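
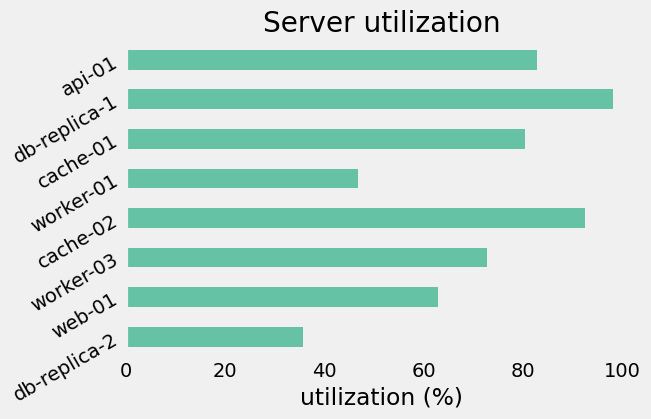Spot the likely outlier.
db-replica-2

db-replica-2 ≈ 40; the rest sit between ≈ 50 and ≈ 100.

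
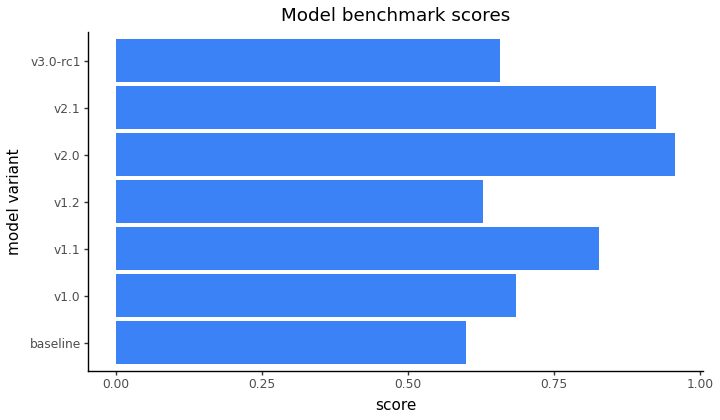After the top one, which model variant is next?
Top 3: v2.0 ≈ 1.0, v2.1 ≈ 0.9, v1.1 ≈ 0.8.

v2.1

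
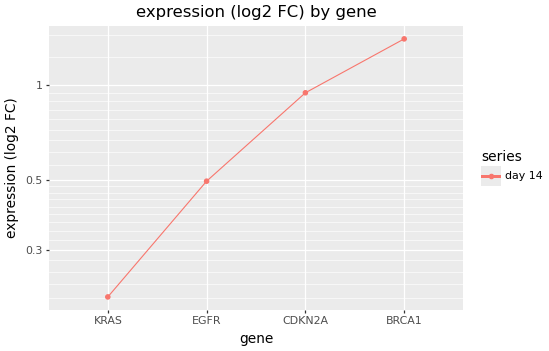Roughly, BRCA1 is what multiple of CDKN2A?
BRCA1 ≈ 1.4, CDKN2A ≈ 0.9; 1.4/0.9 ≈ 1.56.

≈ 1.56×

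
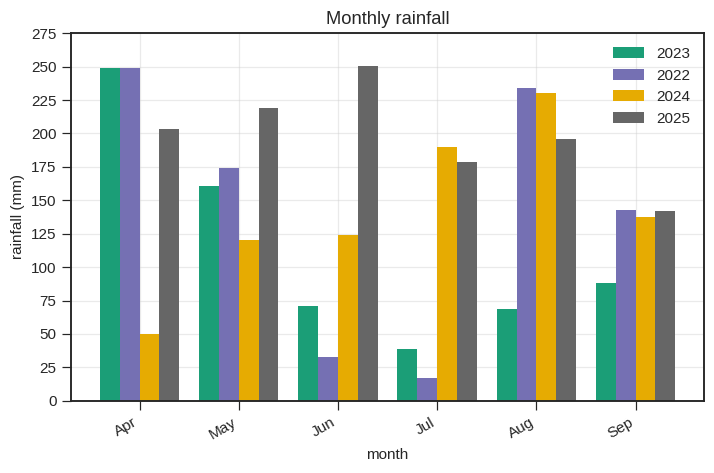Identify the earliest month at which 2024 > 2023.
May: 2024 ≈ 125 vs 2023 ≈ 150 (not yet); Jun: 2024 ≈ 125 vs 2023 ≈ 75 (first crossover).

Jun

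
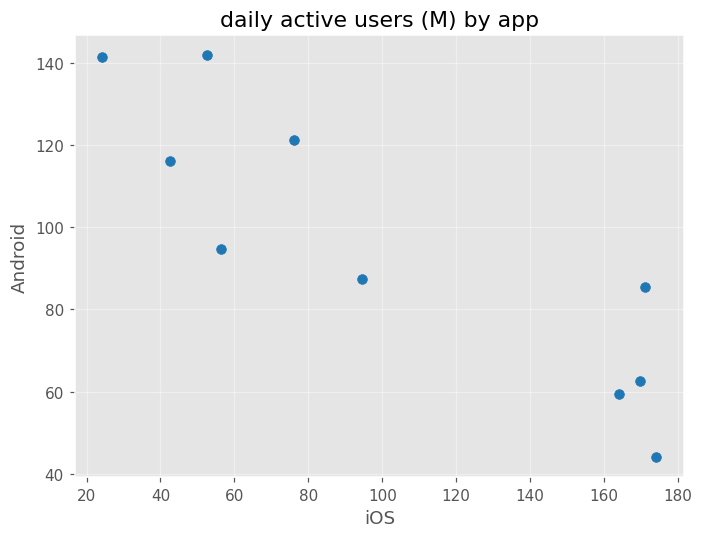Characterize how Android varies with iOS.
Points are negatively correlated; strong (|r| ≈ 0.9).

negative, strong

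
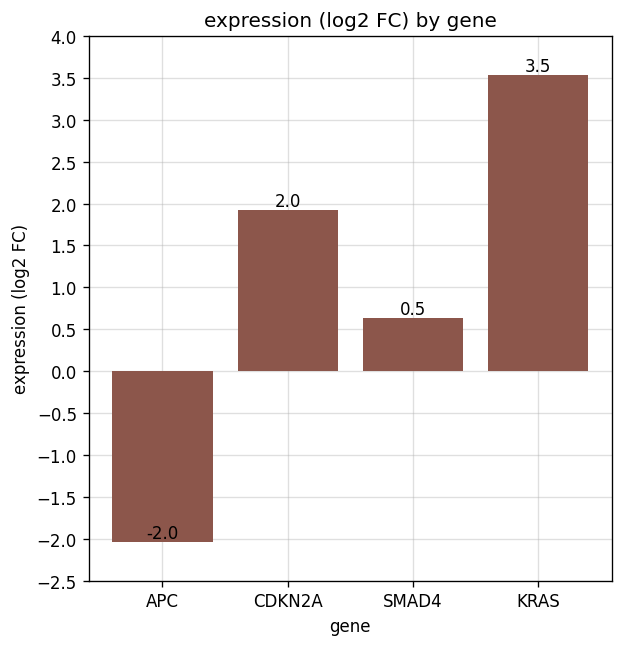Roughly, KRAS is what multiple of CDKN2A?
KRAS ≈ 3.5, CDKN2A ≈ 2.0; 3.5/2.0 ≈ 1.75.

≈ 1.75×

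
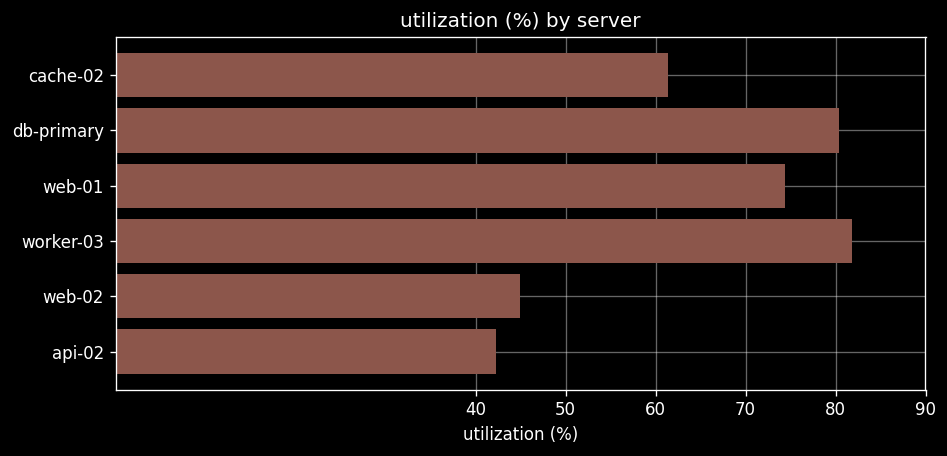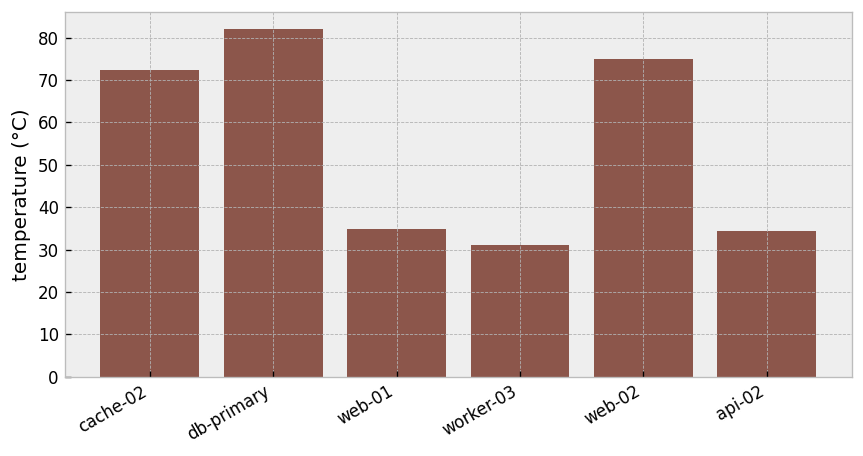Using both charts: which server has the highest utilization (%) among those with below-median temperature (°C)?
worker-03

Chart 2 median temperature (°C) ≈ 50; below-median servers: web-01, worker-03, api-02. Among those, worker-03 has the highest utilization (%) (≈ 80).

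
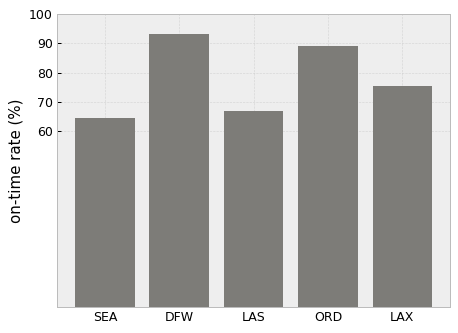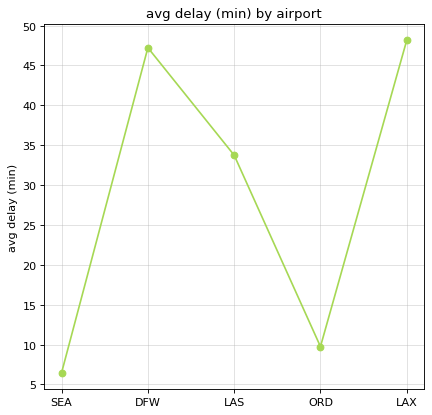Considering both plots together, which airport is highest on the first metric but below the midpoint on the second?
ORD

Chart 2 median avg delay (min) ≈ 35; below-median airports: SEA, ORD. Among those, ORD has the highest on-time rate (%) (≈ 90).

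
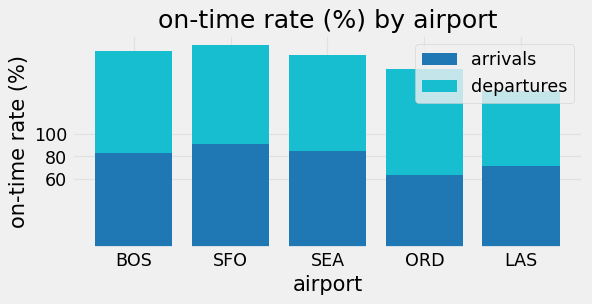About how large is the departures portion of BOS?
departures top ≈ 180, bottom ≈ 80; segment ≈ 100.

≈ 100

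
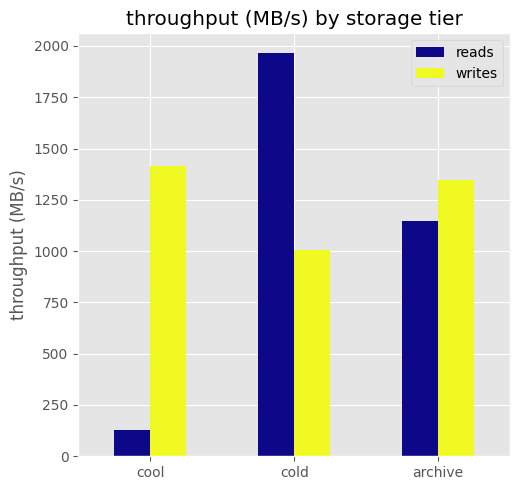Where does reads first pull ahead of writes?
cold

cool: reads ≈ 200 vs writes ≈ 1400 (not yet); cold: reads ≈ 2000 vs writes ≈ 1000 (first crossover).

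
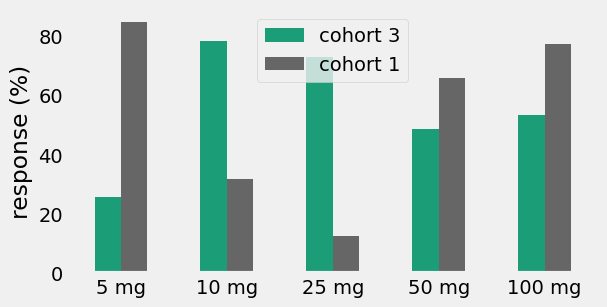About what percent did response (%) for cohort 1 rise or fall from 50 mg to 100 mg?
50 mg ≈ 70, 100 mg ≈ 80; (80 − 70) / 70 ≈ +14.3%.

≈ +14.3%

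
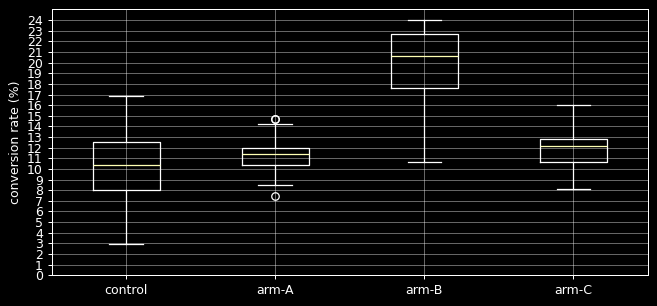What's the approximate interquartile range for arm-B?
≈ 5

Q3 ≈ 23, Q1 ≈ 18; IQR ≈ 5.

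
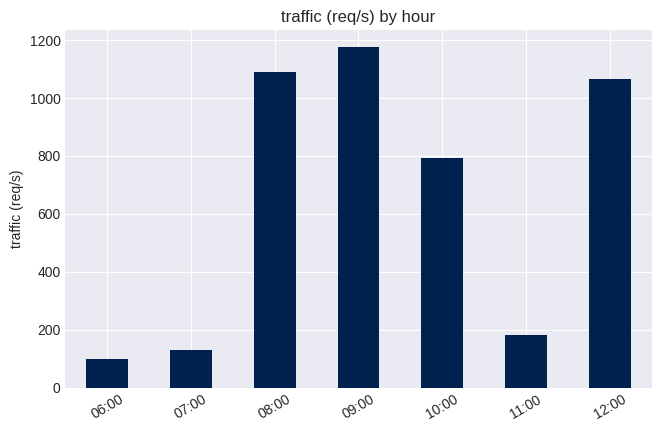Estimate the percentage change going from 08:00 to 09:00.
≈ +9.1%

08:00 ≈ 1100, 09:00 ≈ 1200; (1200 − 1100) / 1100 ≈ +9.1%.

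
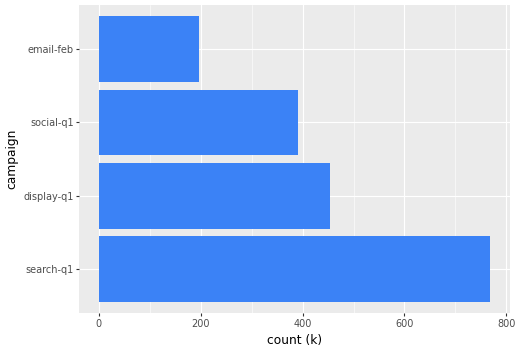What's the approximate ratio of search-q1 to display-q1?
search-q1 ≈ 800, display-q1 ≈ 500; 800/500 ≈ 1.6.

≈ 1.6×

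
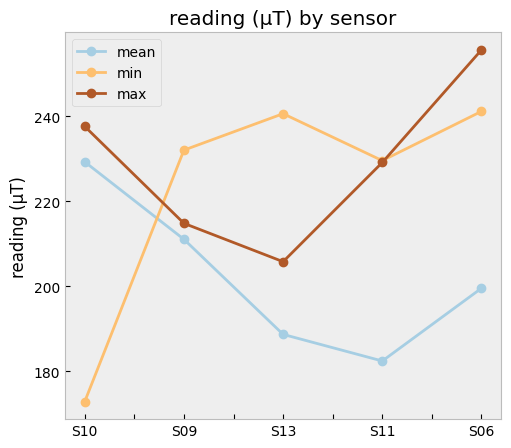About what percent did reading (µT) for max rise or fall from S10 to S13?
S10 ≈ 240, S13 ≈ 210; (210 − 240) / 240 ≈ -12.5%.

≈ -12.5%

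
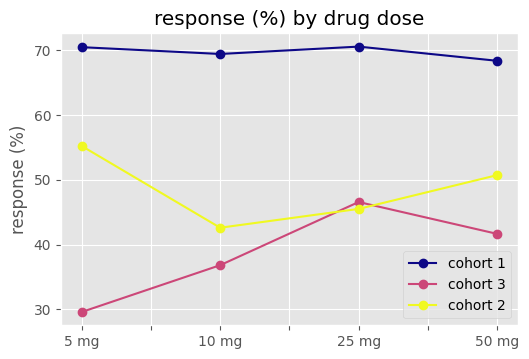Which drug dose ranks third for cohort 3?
10 mg

Top 4 for cohort 3: 25 mg ≈ 45, 50 mg ≈ 40, 10 mg ≈ 35, 5 mg ≈ 30.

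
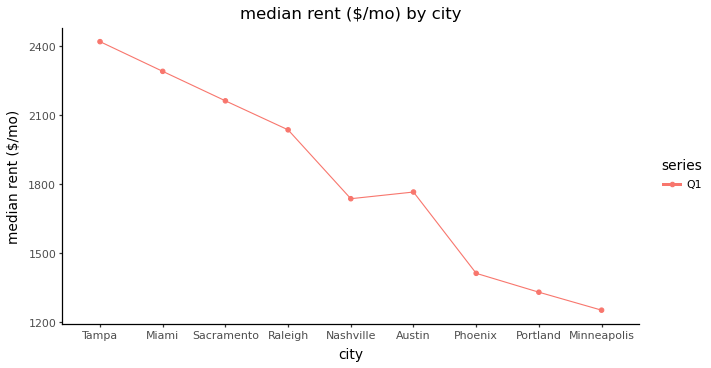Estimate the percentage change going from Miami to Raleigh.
≈ -13%

Miami ≈ 2300, Raleigh ≈ 2000; (2000 − 2300) / 2300 ≈ -13%.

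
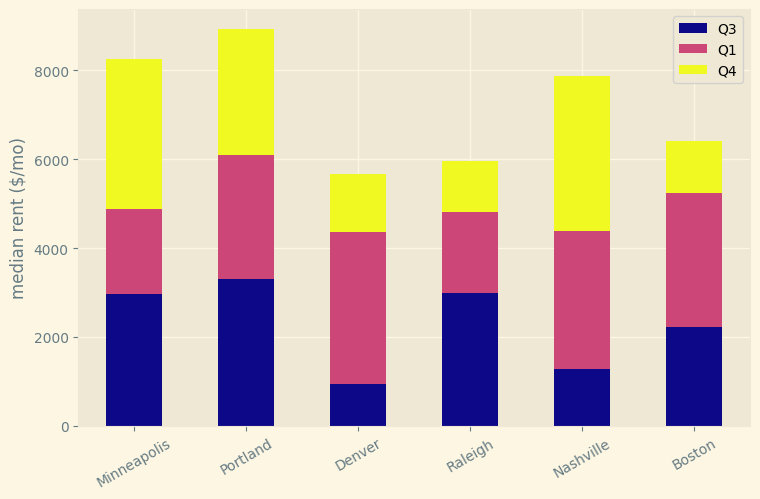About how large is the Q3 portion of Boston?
Q3 top ≈ 2000, bottom ≈ 0; segment ≈ 2000.

≈ 2000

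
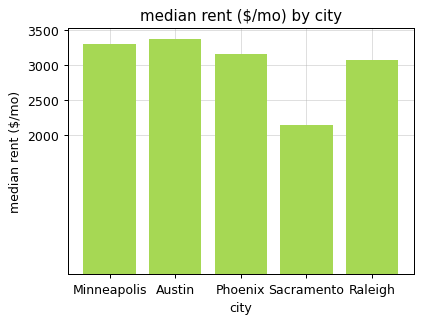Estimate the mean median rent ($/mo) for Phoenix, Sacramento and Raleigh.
≈ 2667

(3000 + 2000 + 3000) / 3 ≈ 2667.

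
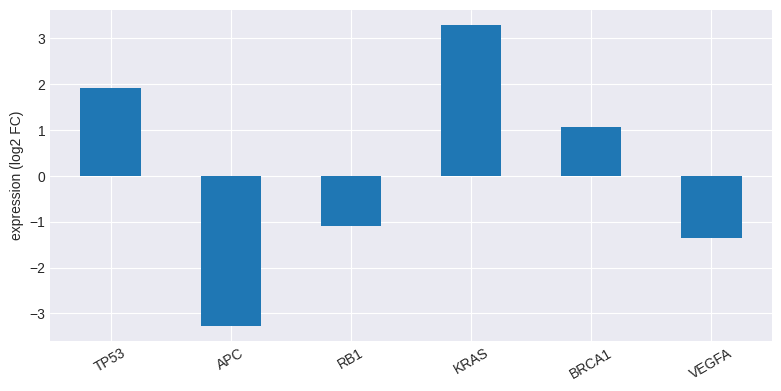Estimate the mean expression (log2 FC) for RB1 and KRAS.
≈ 1

(-1 + 3) / 2 ≈ 1.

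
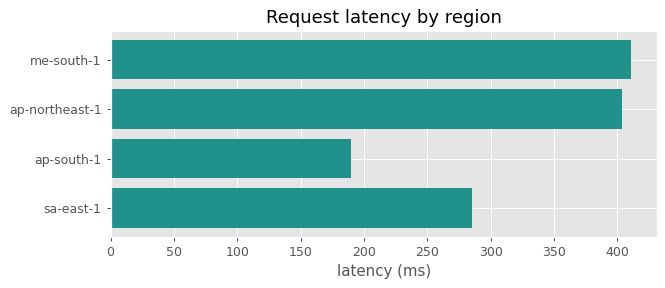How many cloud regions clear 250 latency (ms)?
3

Above 250: me-south-1, ap-northeast-1, sa-east-1.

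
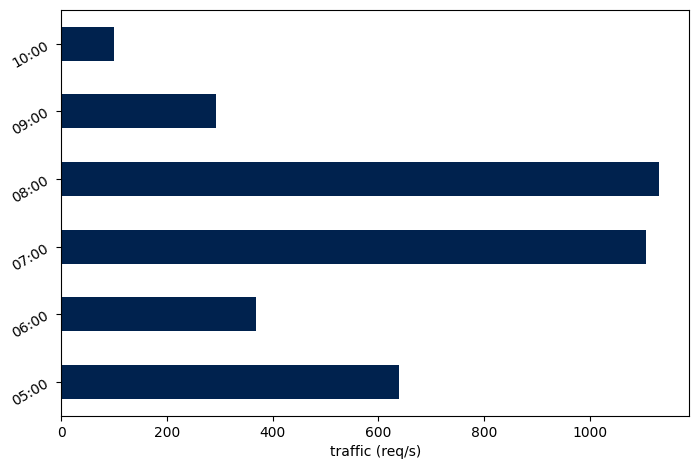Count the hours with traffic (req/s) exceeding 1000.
Above 1000: 07:00, 08:00.

2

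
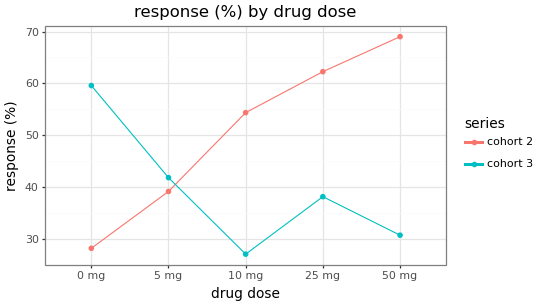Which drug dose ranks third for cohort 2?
Top 4 for cohort 2: 50 mg ≈ 70, 25 mg ≈ 60, 10 mg ≈ 55, 5 mg ≈ 40.

10 mg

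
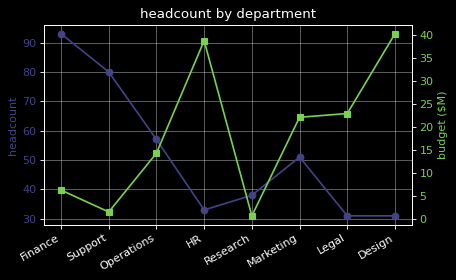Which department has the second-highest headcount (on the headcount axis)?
Support

Top 3 (on the headcount axis): Finance ≈ 90, Support ≈ 80, Operations ≈ 60.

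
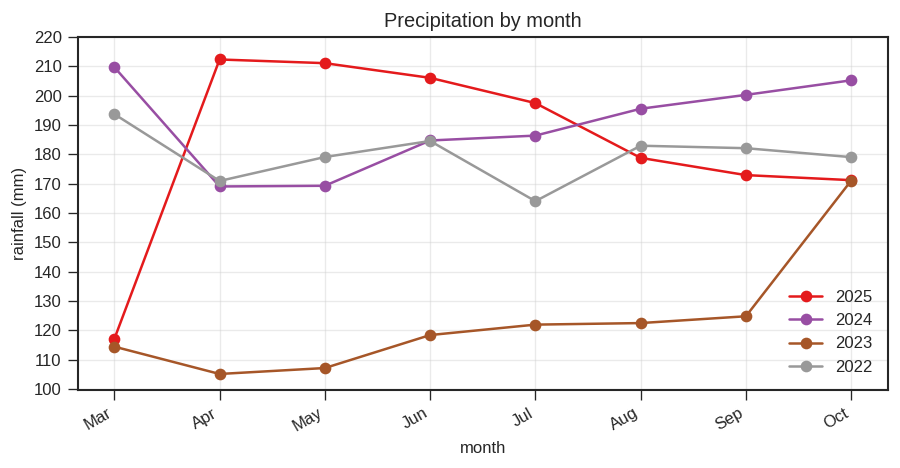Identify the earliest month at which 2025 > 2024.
Mar: 2025 ≈ 120 vs 2024 ≈ 210 (not yet); Apr: 2025 ≈ 210 vs 2024 ≈ 170 (first crossover).

Apr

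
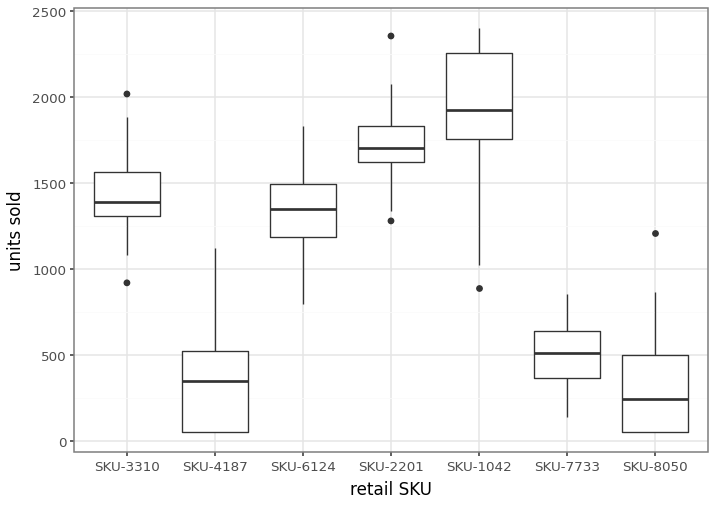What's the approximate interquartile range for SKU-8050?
Q3 ≈ 400, Q1 ≈ 0; IQR ≈ 400.

≈ 400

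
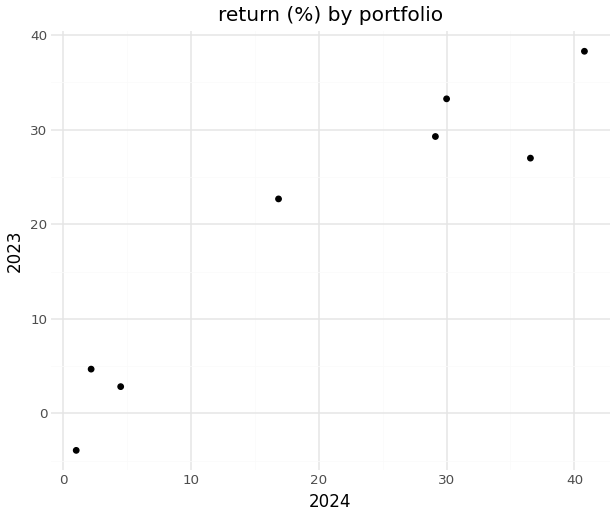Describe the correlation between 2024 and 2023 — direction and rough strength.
Points are positively correlated; strong (|r| ≈ 1.0).

positive, strong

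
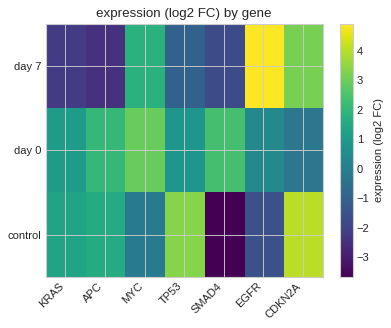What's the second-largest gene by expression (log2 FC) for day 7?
CDKN2A

Top 3 for day 7: EGFR ≈ 5, CDKN2A ≈ 3, MYC ≈ 2.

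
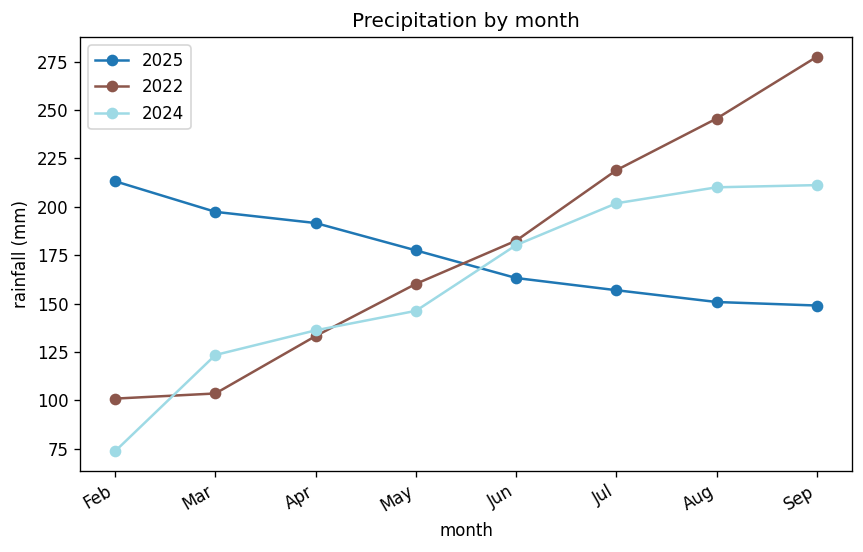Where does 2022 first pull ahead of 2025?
Jun

May: 2022 ≈ 160 vs 2025 ≈ 180 (not yet); Jun: 2022 ≈ 180 vs 2025 ≈ 160 (first crossover).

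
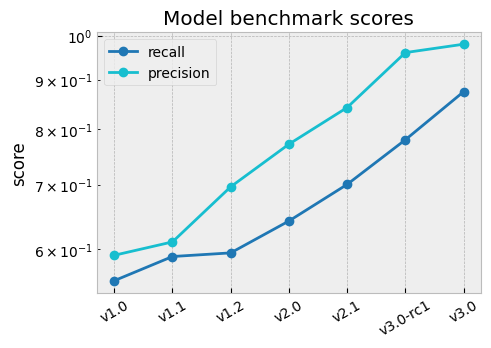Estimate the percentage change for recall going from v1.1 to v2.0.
≈ +8.3%

v1.1 ≈ 0.60, v2.0 ≈ 0.65; (0.65 − 0.60) / 0.60 ≈ +8.3%.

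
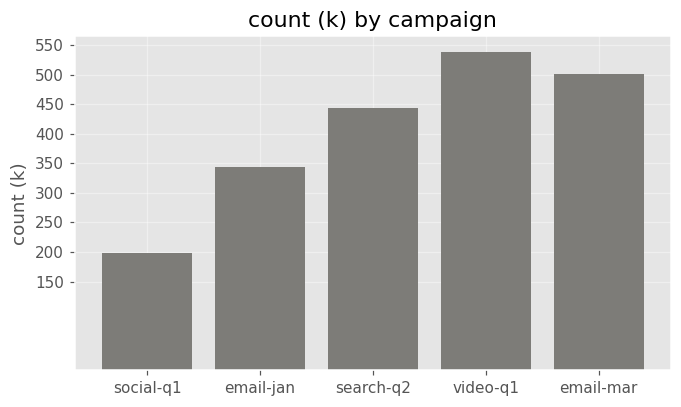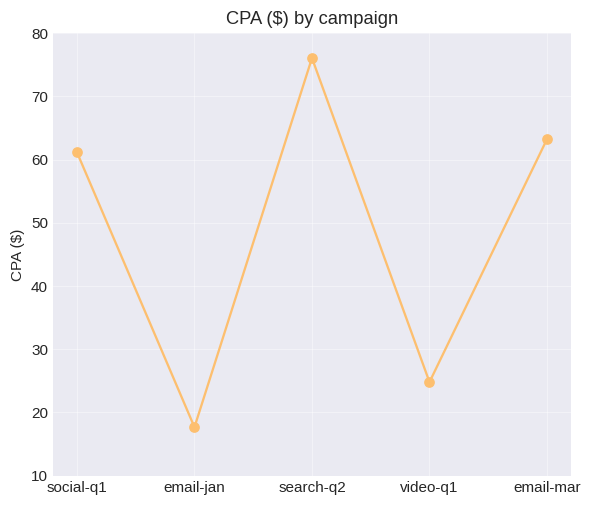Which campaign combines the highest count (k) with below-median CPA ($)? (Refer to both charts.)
video-q1

Chart 2 median CPA ($) ≈ 60; below-median campaigns: email-jan, video-q1. Among those, video-q1 has the highest count (k) (≈ 550).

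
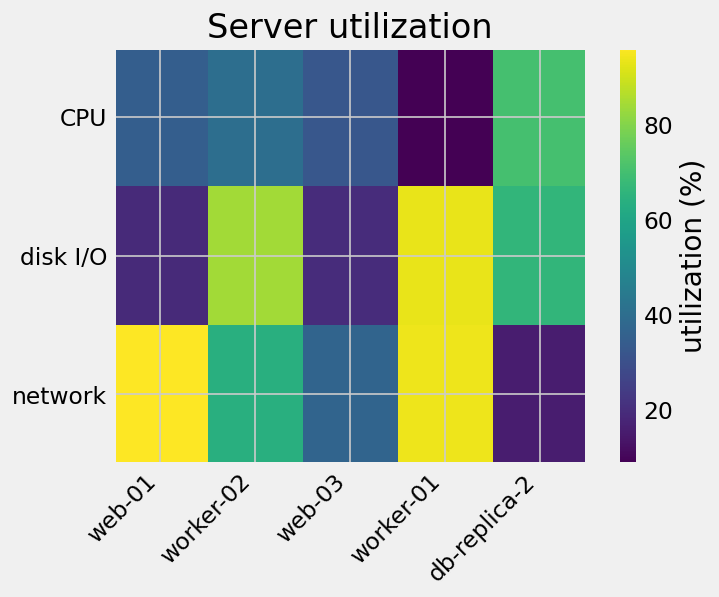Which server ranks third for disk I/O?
Top 4 for disk I/O: worker-01 ≈ 90, worker-02 ≈ 80, db-replica-2 ≈ 70, web-03 ≈ 20.

db-replica-2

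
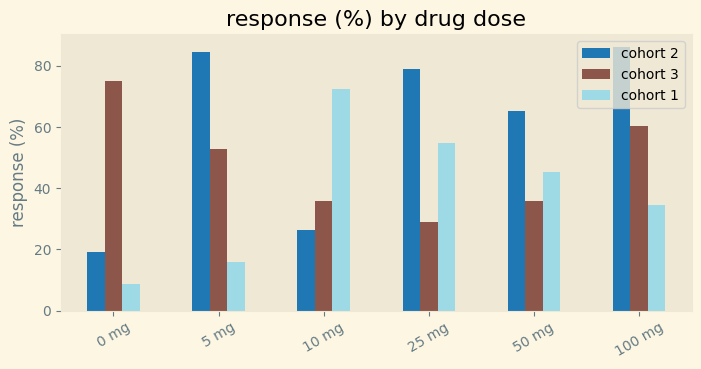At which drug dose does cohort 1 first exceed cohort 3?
5 mg: cohort 1 ≈ 20 vs cohort 3 ≈ 50 (not yet); 10 mg: cohort 1 ≈ 70 vs cohort 3 ≈ 40 (first crossover).

10 mg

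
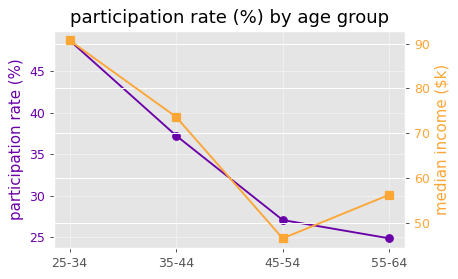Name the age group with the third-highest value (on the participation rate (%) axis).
Top 4 (on the participation rate (%) axis): 25-34 ≈ 48, 35-44 ≈ 38, 45-54 ≈ 28, 55-64 ≈ 24.

45-54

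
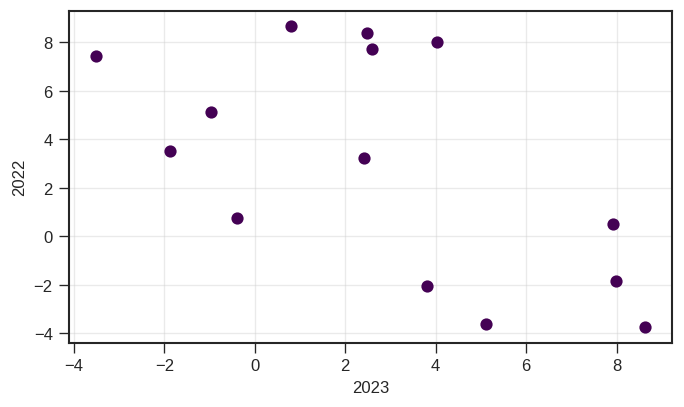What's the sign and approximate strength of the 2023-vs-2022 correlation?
Points are negatively correlated; moderate (|r| ≈ 0.6).

negative, moderate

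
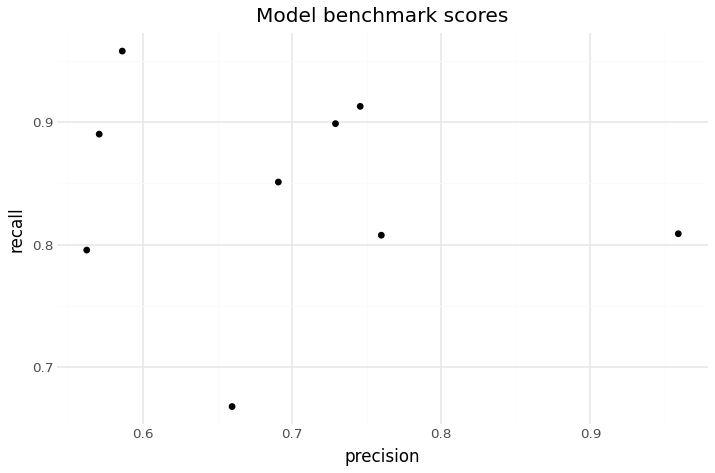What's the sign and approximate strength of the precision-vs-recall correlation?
no clear correlation

Points are roughly uncorrelated; weak (|r| ≈ 0.1).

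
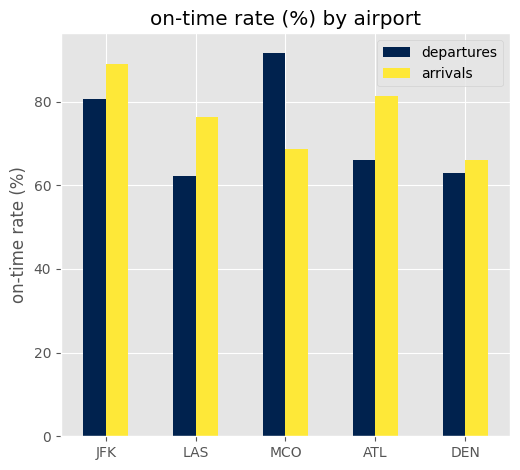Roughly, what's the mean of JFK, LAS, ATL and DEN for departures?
≈ 68

(80 + 60 + 70 + 60) / 4 ≈ 68.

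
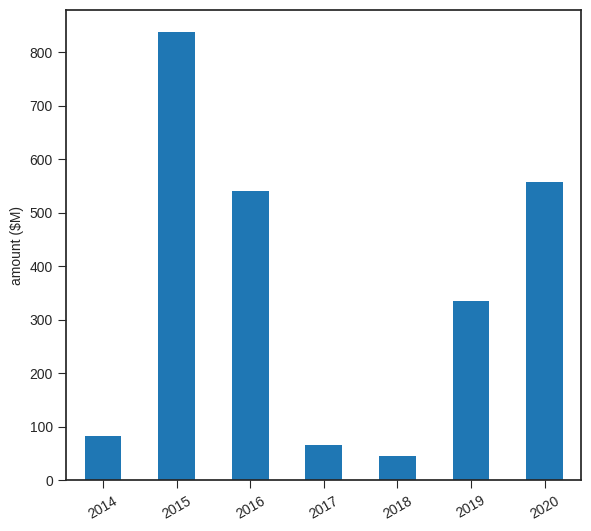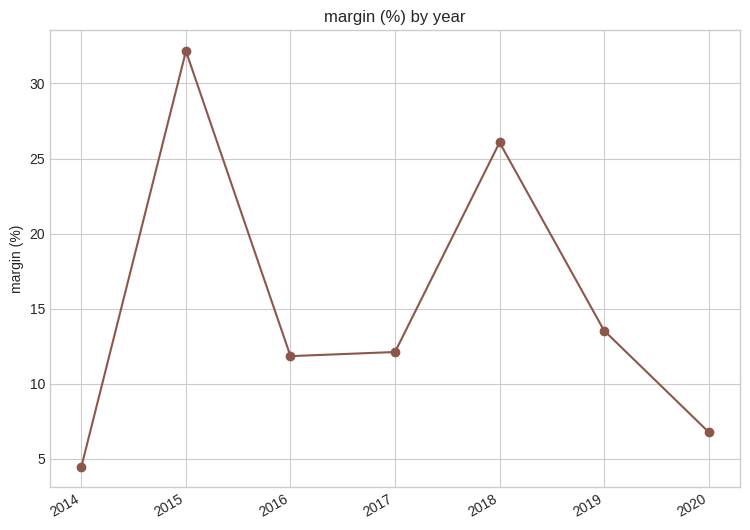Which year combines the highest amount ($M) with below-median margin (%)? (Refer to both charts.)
Chart 2 median margin (%) ≈ 10; below-median years: 2014, 2016, 2020. Among those, 2020 has the highest amount ($M) (≈ 600).

2020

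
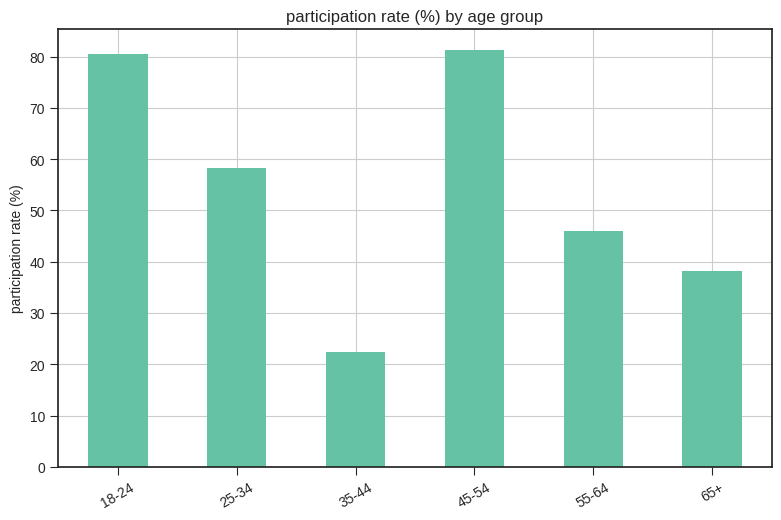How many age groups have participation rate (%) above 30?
Above 30: 18-24, 25-34, 45-54, 55-64, 65+.

5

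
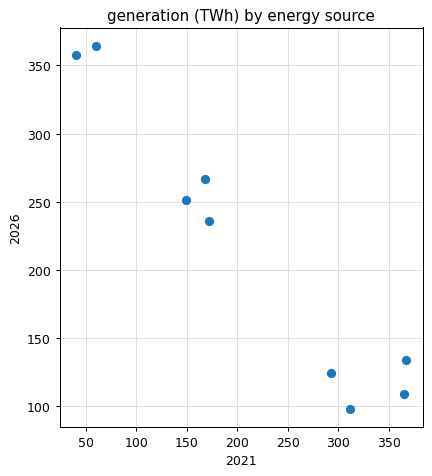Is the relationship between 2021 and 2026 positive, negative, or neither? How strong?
Points are negatively correlated; strong (|r| ≈ 1.0).

negative, strong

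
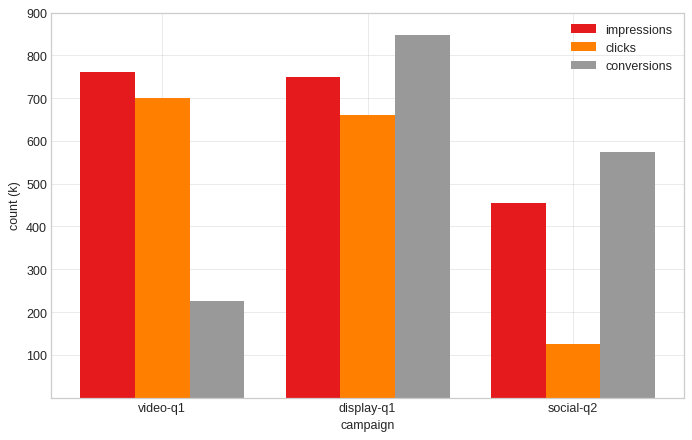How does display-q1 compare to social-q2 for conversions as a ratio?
≈ 1.33×

display-q1 ≈ 800, social-q2 ≈ 600; 800/600 ≈ 1.33.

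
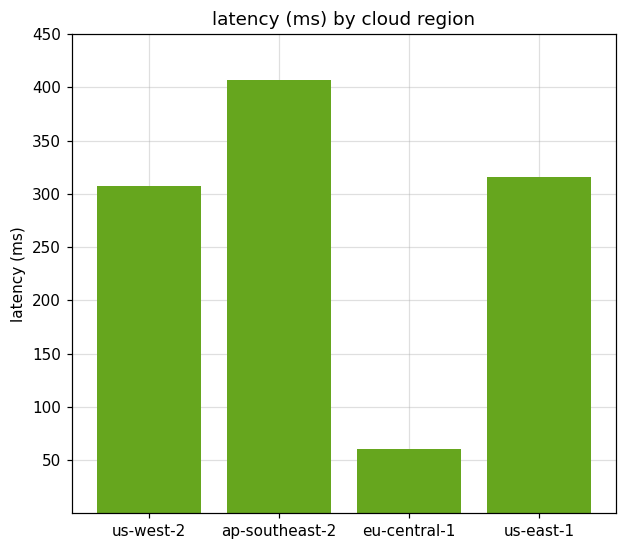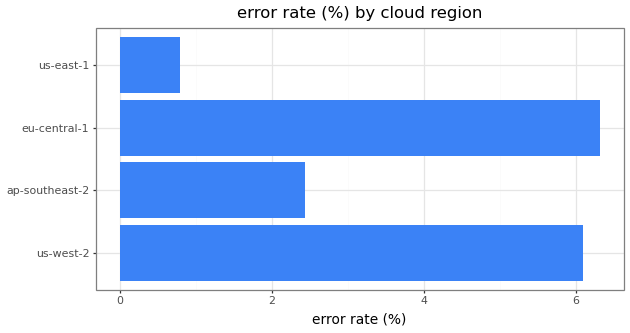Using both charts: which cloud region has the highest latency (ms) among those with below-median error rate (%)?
Chart 2 median error rate (%) ≈ 4; below-median cloud regions: ap-southeast-2, us-east-1. Among those, ap-southeast-2 has the highest latency (ms) (≈ 400).

ap-southeast-2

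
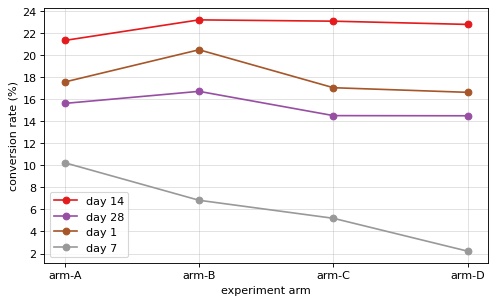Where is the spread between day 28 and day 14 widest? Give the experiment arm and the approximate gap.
arm-C, ≈ 10 %

arm-C: day 28 ≈ 14, day 14 ≈ 24 → gap ≈ 10. Next-largest (arm-D) is only ≈ 8.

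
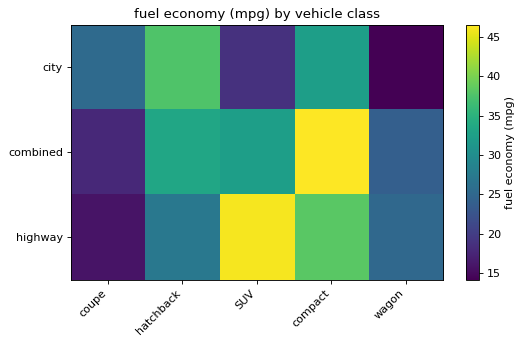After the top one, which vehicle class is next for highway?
Top 3 for highway: SUV ≈ 45, compact ≈ 40, hatchback ≈ 25.

compact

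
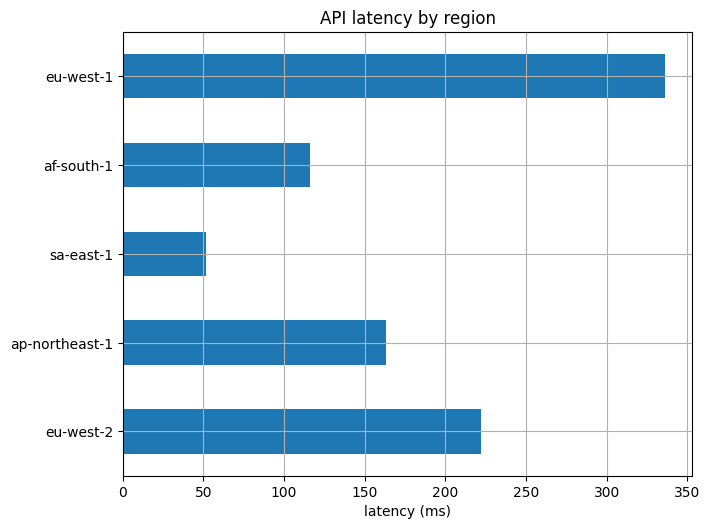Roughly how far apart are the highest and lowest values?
Max eu-west-1 ≈ 350, min sa-east-1 ≈ 50; range ≈ 300.

≈ 300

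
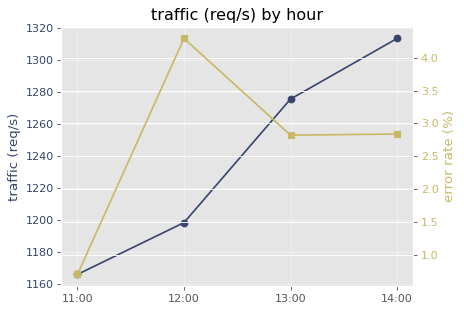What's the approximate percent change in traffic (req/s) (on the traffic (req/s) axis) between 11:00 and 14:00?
≈ +13.8%

11:00 ≈ 1160, 14:00 ≈ 1320; (1320 − 1160) / 1160 ≈ +13.8%.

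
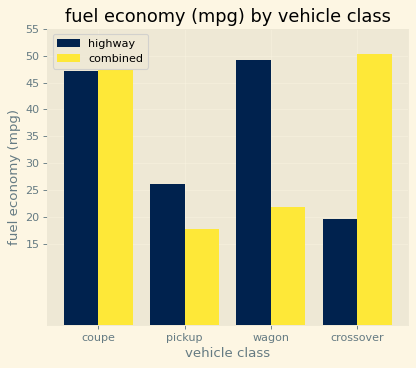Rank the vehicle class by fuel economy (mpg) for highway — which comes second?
coupe

Top 3 for highway: wagon ≈ 50, coupe ≈ 45, pickup ≈ 25.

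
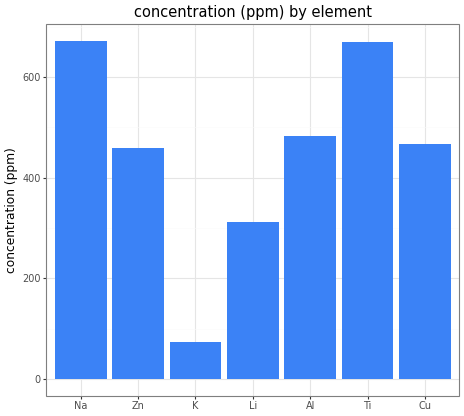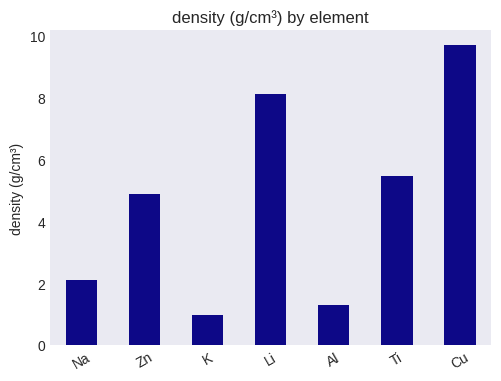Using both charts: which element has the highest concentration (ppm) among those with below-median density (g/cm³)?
Na

Chart 2 median density (g/cm³) ≈ 5; below-median elements: Na, K, Al. Among those, Na has the highest concentration (ppm) (≈ 700).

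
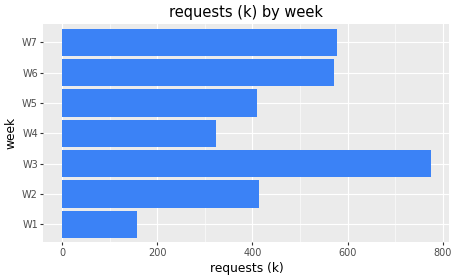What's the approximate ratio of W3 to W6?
≈ 1.33×

W3 ≈ 800, W6 ≈ 600; 800/600 ≈ 1.33.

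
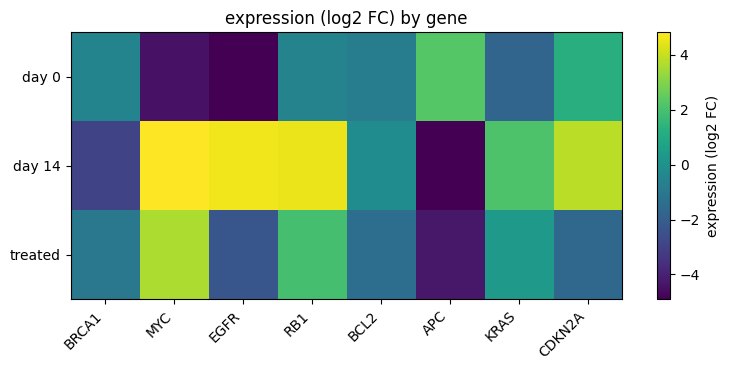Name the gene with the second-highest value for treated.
Top 3 for treated: MYC ≈ 4, RB1 ≈ 2, KRAS ≈ 0.

RB1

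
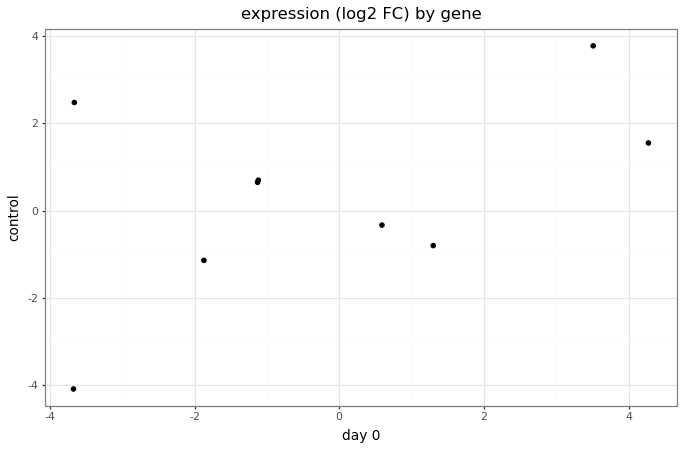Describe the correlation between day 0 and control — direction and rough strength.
positive, moderate

Points are positively correlated; moderate (|r| ≈ 0.5).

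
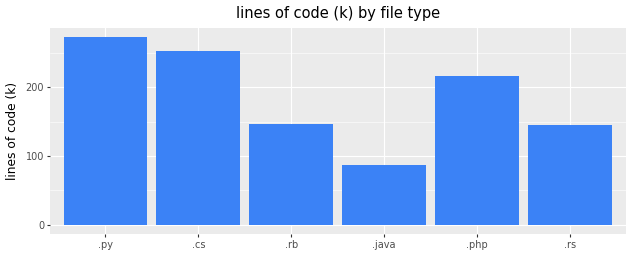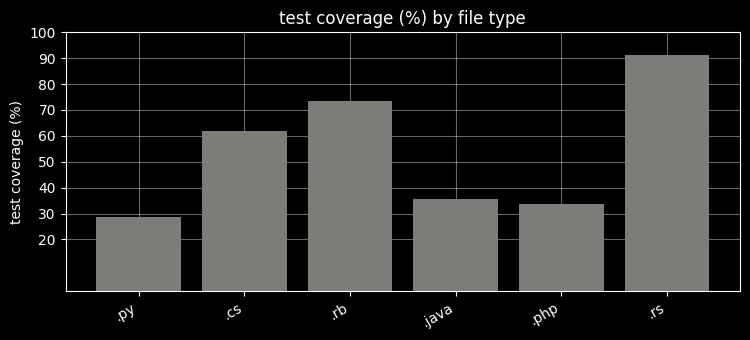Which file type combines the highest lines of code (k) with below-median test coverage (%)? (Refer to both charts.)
Chart 2 median test coverage (%) ≈ 50; below-median file types: .py, .java, .php. Among those, .py has the highest lines of code (k) (≈ 250).

.py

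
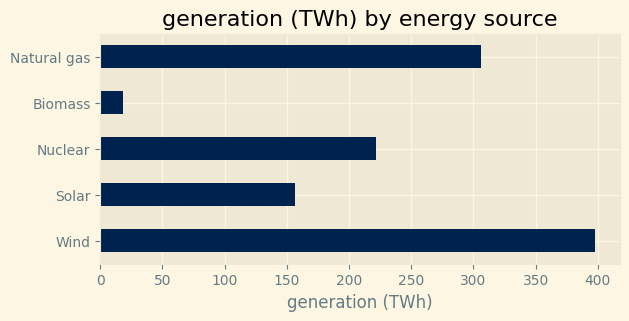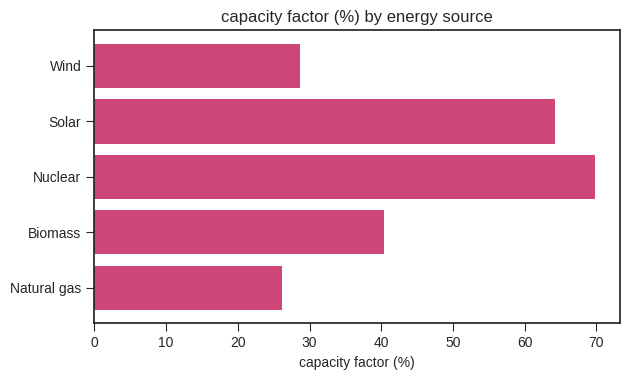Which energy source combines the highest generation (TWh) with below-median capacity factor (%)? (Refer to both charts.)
Wind

Chart 2 median capacity factor (%) ≈ 40; below-median energy sources: Wind, Natural gas. Among those, Wind has the highest generation (TWh) (≈ 400).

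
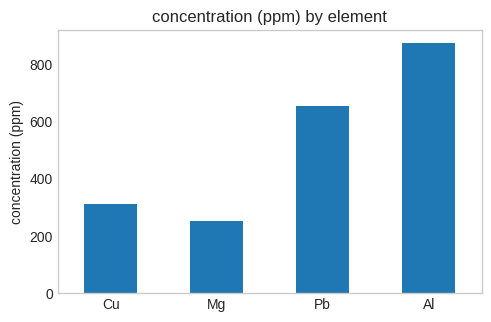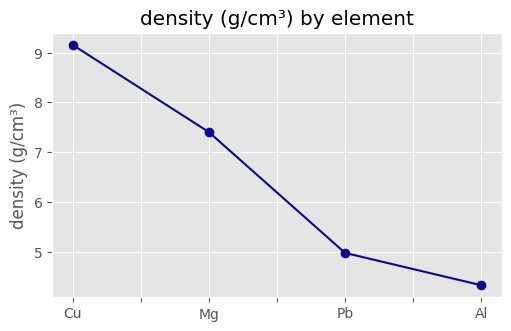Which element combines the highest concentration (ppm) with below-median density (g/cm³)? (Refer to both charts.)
Chart 2 median density (g/cm³) ≈ 6; below-median elements: Pb, Al. Among those, Al has the highest concentration (ppm) (≈ 900).

Al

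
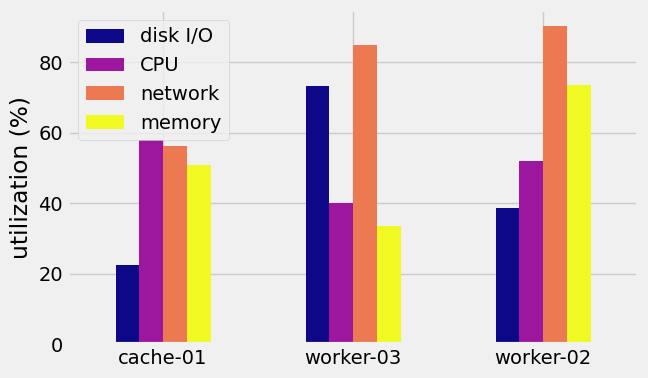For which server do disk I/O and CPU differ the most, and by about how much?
cache-01: disk I/O ≈ 20, CPU ≈ 60 → gap ≈ 40. Next-largest (worker-03) is only ≈ 30.

cache-01, ≈ 40 %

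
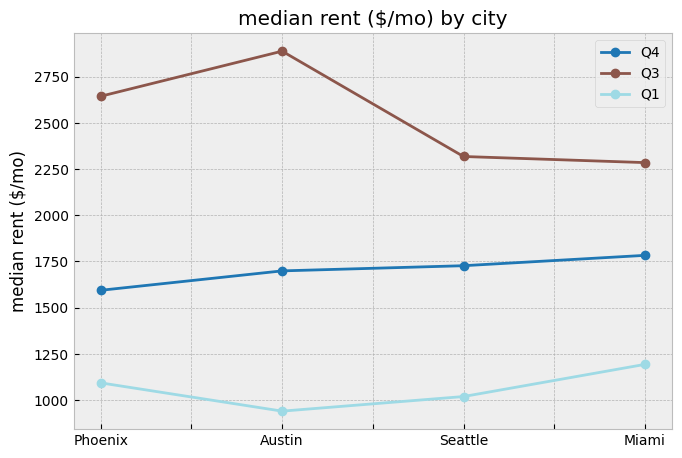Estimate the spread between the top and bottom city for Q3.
Max Austin ≈ 2800, min Miami ≈ 2200; range ≈ 600.

≈ 600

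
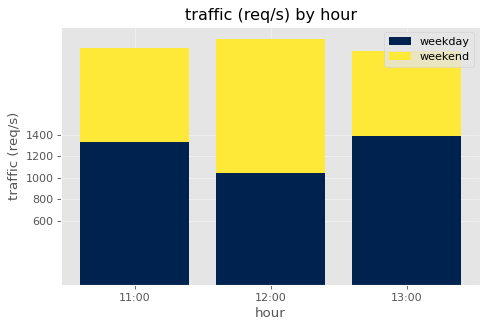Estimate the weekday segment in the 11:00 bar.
weekday top ≈ 1400, bottom ≈ 0; segment ≈ 1400.

≈ 1400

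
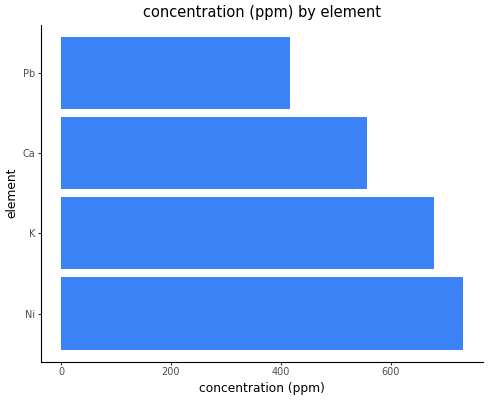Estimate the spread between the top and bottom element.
≈ 300

Max Ni ≈ 700, min Pb ≈ 400; range ≈ 300.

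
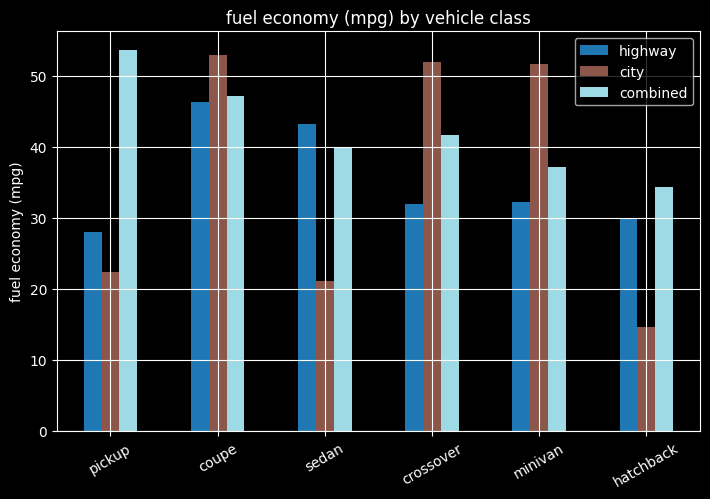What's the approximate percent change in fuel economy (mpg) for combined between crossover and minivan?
≈ -12.5%

crossover ≈ 40, minivan ≈ 35; (35 − 40) / 40 ≈ -12.5%.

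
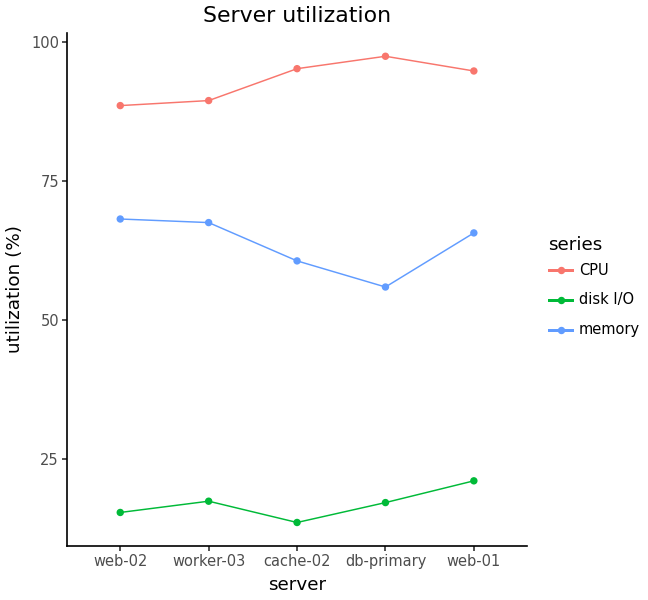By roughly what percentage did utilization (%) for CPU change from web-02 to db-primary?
≈ +11.1%

web-02 ≈ 90, db-primary ≈ 100; (100 − 90) / 90 ≈ +11.1%.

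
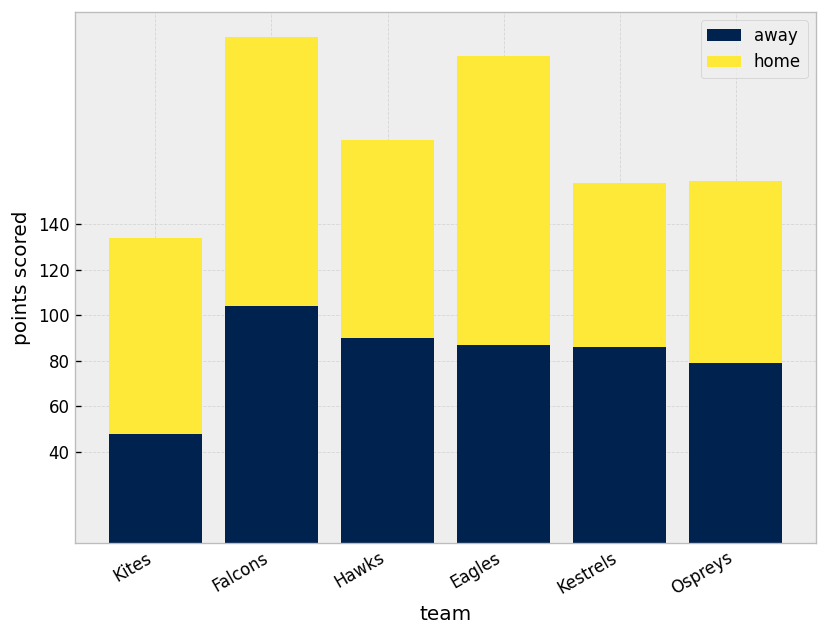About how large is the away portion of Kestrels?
away top ≈ 80, bottom ≈ 0; segment ≈ 80.

≈ 80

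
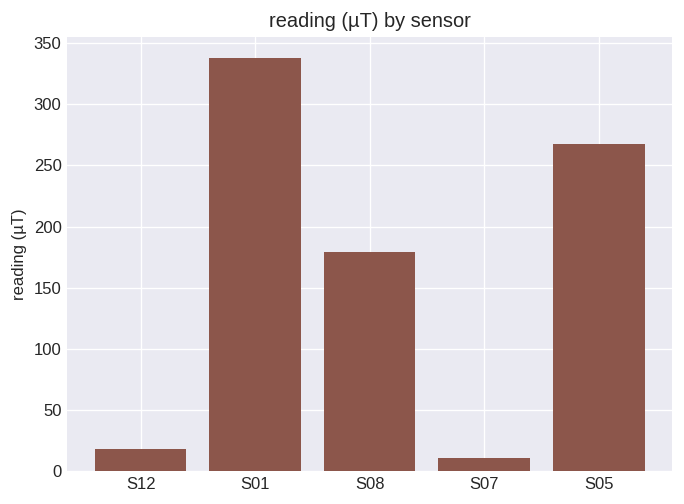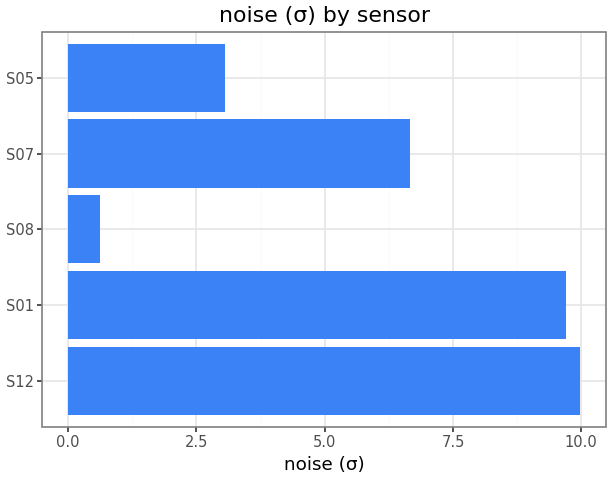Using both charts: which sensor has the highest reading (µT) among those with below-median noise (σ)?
Chart 2 median noise (σ) ≈ 7; below-median sensors: S08, S05. Among those, S05 has the highest reading (µT) (≈ 250).

S05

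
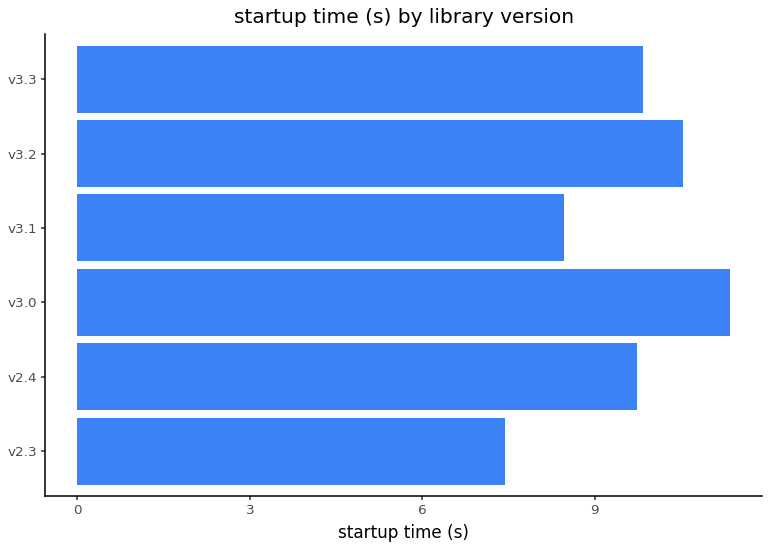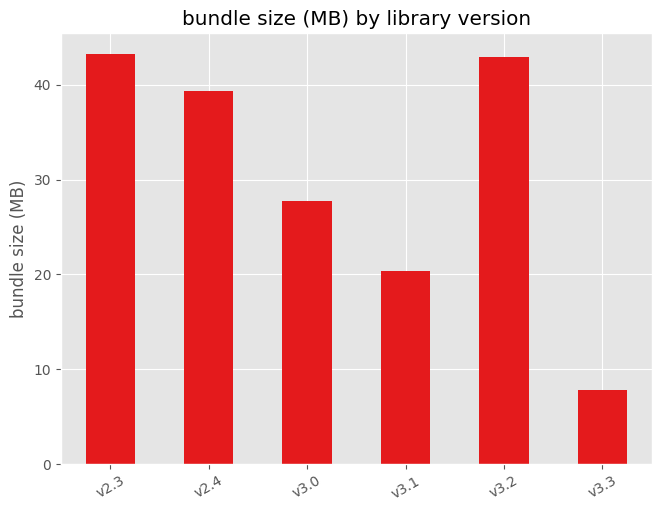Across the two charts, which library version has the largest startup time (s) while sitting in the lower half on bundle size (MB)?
v3.0

Chart 2 median bundle size (MB) ≈ 35; below-median library versions: v3.0, v3.1, v3.3. Among those, v3.0 has the highest startup time (s) (≈ 12).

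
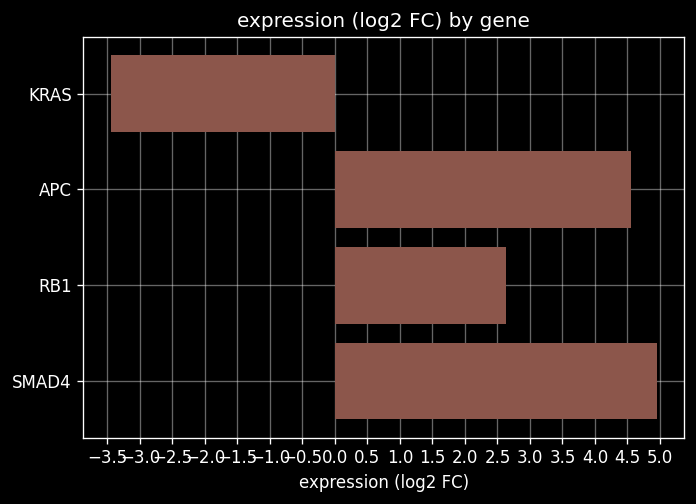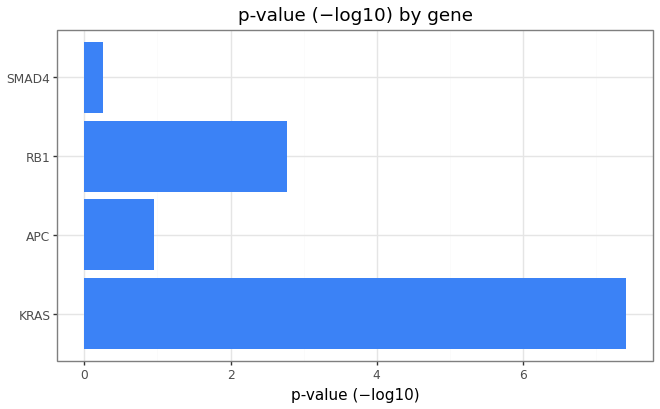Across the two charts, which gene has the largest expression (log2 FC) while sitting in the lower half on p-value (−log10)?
Chart 2 median p-value (−log10) ≈ 2; below-median genes: APC, SMAD4. Among those, SMAD4 has the highest expression (log2 FC) (≈ 5).

SMAD4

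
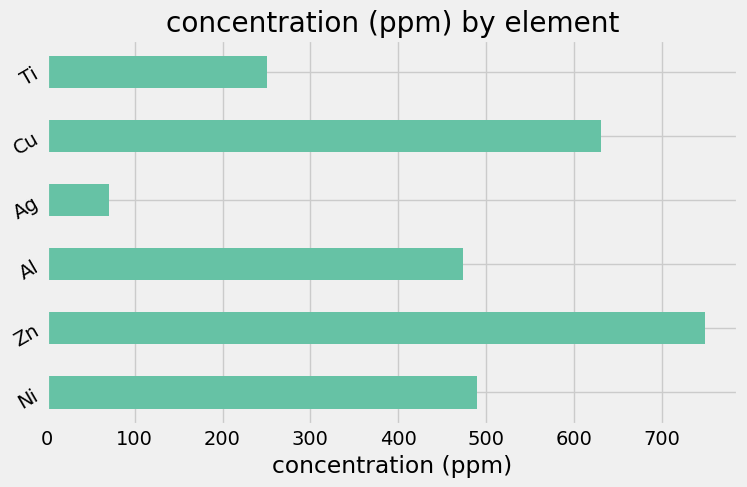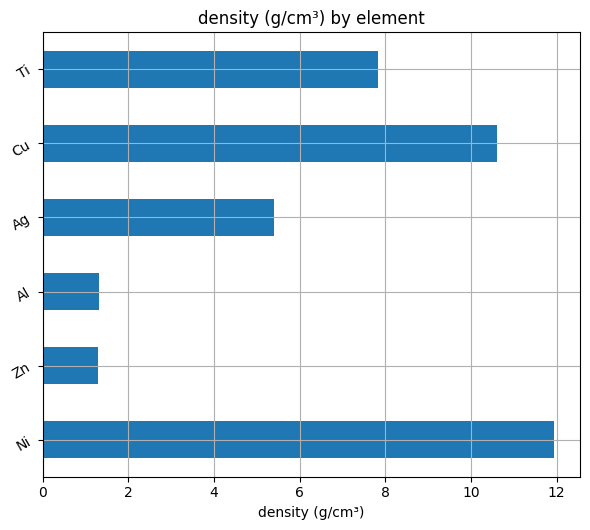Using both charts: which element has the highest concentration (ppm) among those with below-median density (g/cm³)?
Zn

Chart 2 median density (g/cm³) ≈ 6; below-median elements: Zn, Al, Ag. Among those, Zn has the highest concentration (ppm) (≈ 700).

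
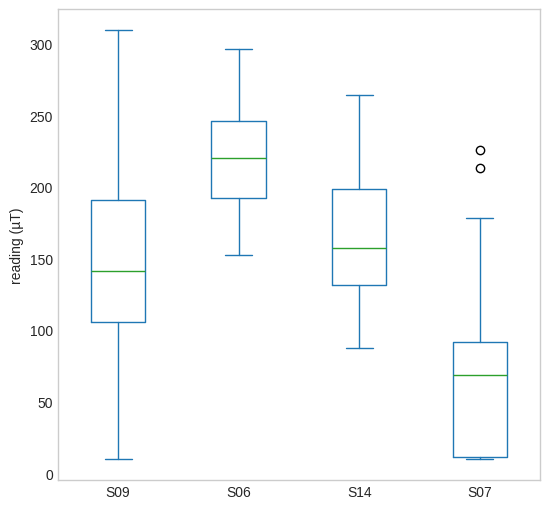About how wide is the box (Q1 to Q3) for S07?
≈ 80

Q3 ≈ 100, Q1 ≈ 20; IQR ≈ 80.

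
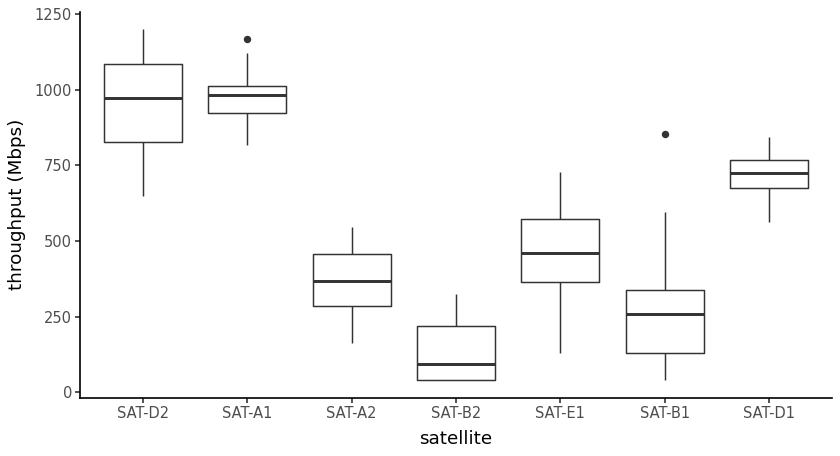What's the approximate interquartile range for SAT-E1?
≈ 200

Q3 ≈ 600, Q1 ≈ 400; IQR ≈ 200.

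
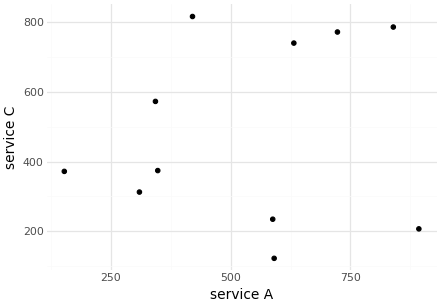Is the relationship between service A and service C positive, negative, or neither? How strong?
no clear correlation

Points are roughly uncorrelated; weak (|r| ≈ 0.1).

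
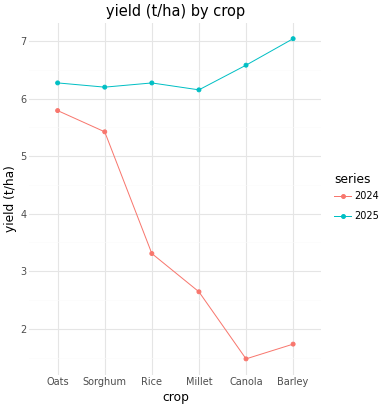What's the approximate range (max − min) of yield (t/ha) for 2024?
≈ 4.5

Max Oats ≈ 6.0, min Canola ≈ 1.5; range ≈ 4.5.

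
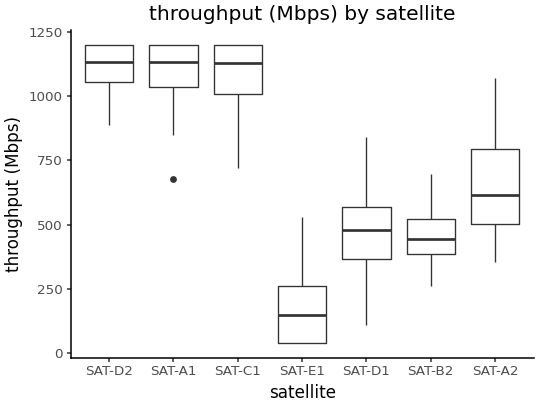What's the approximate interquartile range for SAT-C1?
≈ 200

Q3 ≈ 1200, Q1 ≈ 1000; IQR ≈ 200.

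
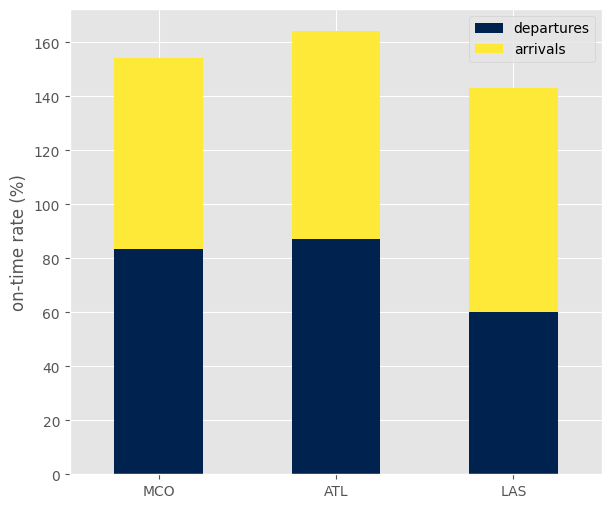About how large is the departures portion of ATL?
departures top ≈ 80, bottom ≈ 0; segment ≈ 80.

≈ 80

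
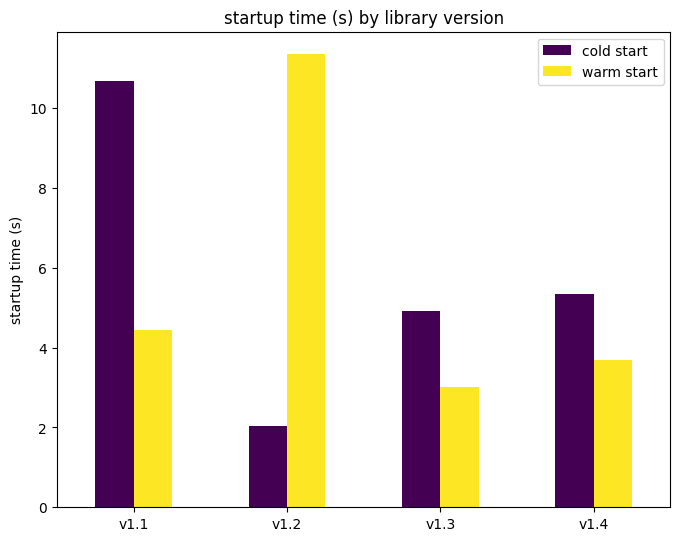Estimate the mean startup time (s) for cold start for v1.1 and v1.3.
≈ 8

(11 + 5) / 2 ≈ 8.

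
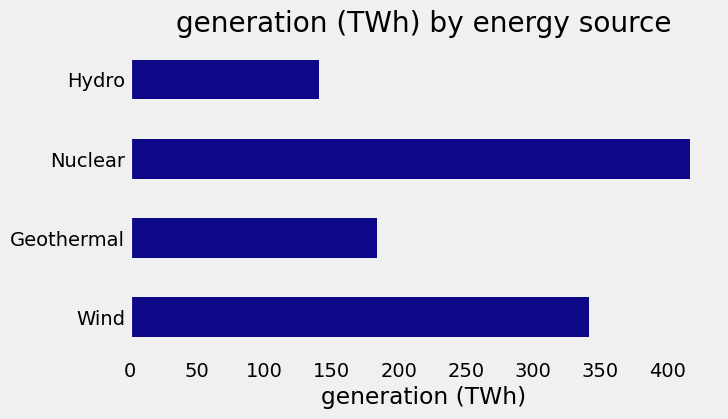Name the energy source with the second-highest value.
Wind

Top 3: Nuclear ≈ 400, Wind ≈ 350, Geothermal ≈ 200.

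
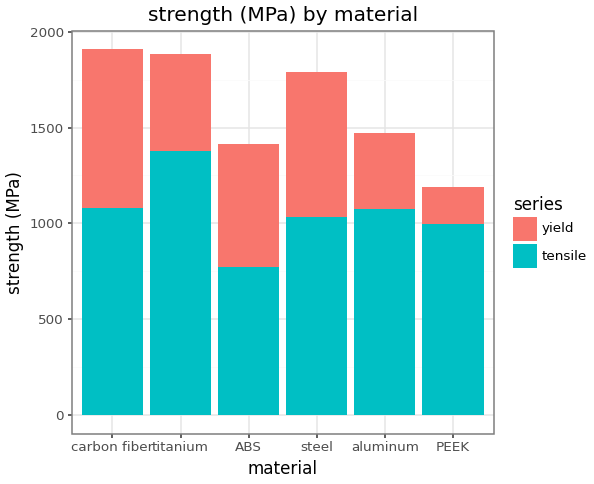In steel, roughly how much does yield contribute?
≈ 800

yield top ≈ 1800, bottom ≈ 1000; segment ≈ 800.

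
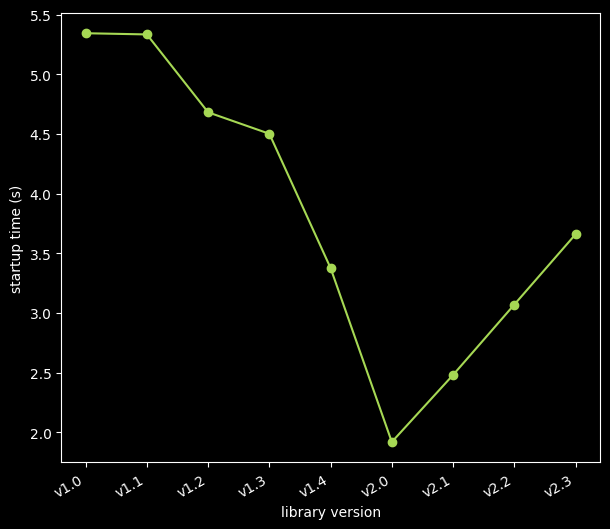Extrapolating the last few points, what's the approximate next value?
≈ 4

Last three: 2.5, 3.0, 3.5 → slope ≈ 0.5/step → next ≈ 4.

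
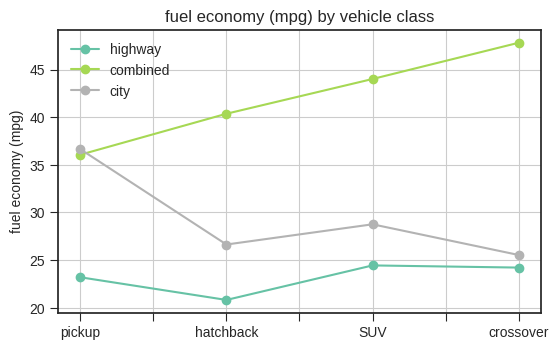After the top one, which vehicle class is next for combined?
SUV

Top 3 for combined: crossover ≈ 50, SUV ≈ 45, hatchback ≈ 40.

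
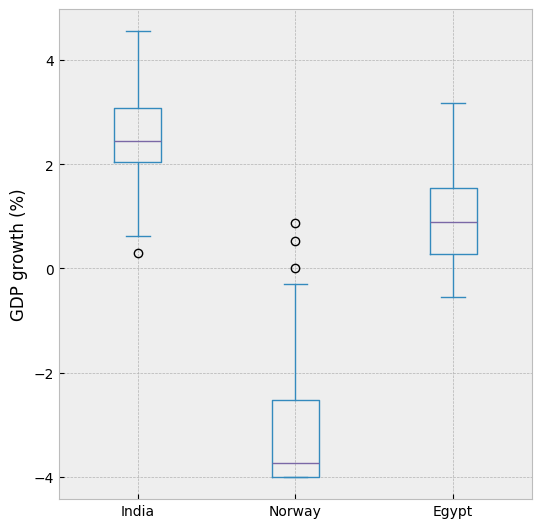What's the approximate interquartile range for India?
≈ 1

Q3 ≈ 3, Q1 ≈ 2; IQR ≈ 1.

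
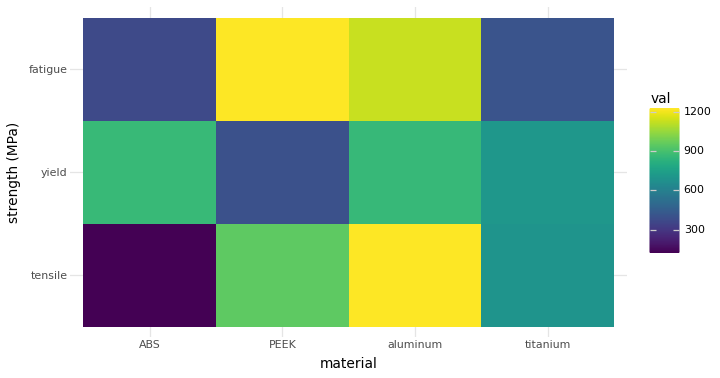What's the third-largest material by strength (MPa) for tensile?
Top 4 for tensile: aluminum ≈ 1200, PEEK ≈ 1000, titanium ≈ 700, ABS ≈ 100.

titanium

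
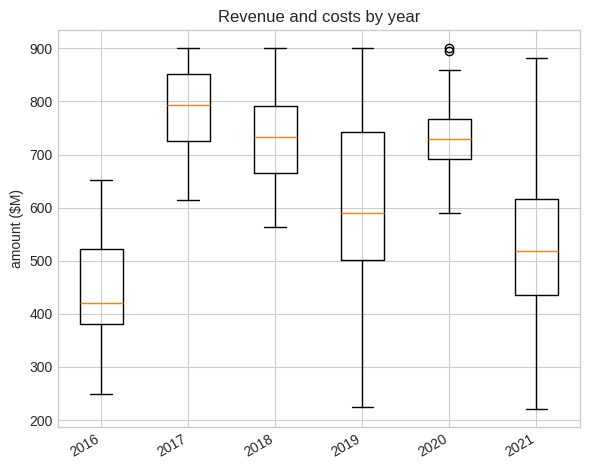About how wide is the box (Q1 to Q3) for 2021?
≈ 150

Q3 ≈ 600, Q1 ≈ 450; IQR ≈ 150.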